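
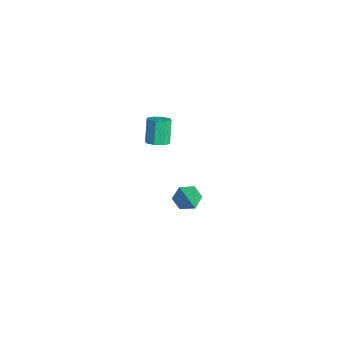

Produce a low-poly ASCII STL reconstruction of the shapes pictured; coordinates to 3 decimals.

solid 
facet normal 0.443 -0.232 -0.866
outer loop
vertex -2.137 -3.061 -1.14
vertex -2.567 -2.722 -1.451
vertex -2.004 -2.601 -1.195
endloop
endfacet
facet normal 0.853 -0.188 0.487
outer loop
vertex -2.137 -3.061 -1.14
vertex -2.004 -2.601 -1.195
vertex -2.762 -2.738 0.081
endloop
endfacet
facet normal 0.853 -0.187 0.487
outer loop
vertex -2.762 -2.738 0.081
vertex -2.004 -2.601 -1.195
vertex -2.63 -2.277 0.027
endloop
endfacet
facet normal -0.443 0.228 0.867
outer loop
vertex -2.762 -2.738 0.081
vertex -2.63 -2.277 0.027
vertex -3.193 -2.398 -0.229
endloop
endfacet
facet normal 0.443 -0.228 -0.867
outer loop
vertex -2.004 -2.601 -1.195
vertex -2.567 -2.722 -1.451
vertex -2.202 -2.211 -1.399
endloop
endfacet
facet normal 0.797 0.543 0.264
outer loop
vertex -2.004 -2.601 -1.195
vertex -2.202 -2.211 -1.399
vertex -2.63 -2.277 0.027
endloop
endfacet
facet normal 0.797 0.542 0.264
outer loop
vertex -2.63 -2.277 0.027
vertex -2.202 -2.211 -1.399
vertex -2.827 -1.888 -0.177
endloop
endfacet
facet normal -0.443 0.230 0.866
outer loop
vertex -2.63 -2.277 0.027
vertex -2.827 -1.888 -0.177
vertex -3.193 -2.398 -0.229
endloop
endfacet
facet normal 0.443 -0.228 -0.867
outer loop
vertex -2.202 -2.211 -1.399
vertex -2.567 -2.722 -1.451
vertex -2.613 -2.12 -1.633
endloop
endfacet
facet normal 0.275 0.955 -0.112
outer loop
vertex -2.202 -2.211 -1.399
vertex -2.613 -2.12 -1.633
vertex -2.827 -1.888 -0.177
endloop
endfacet
facet normal 0.275 0.955 -0.112
outer loop
vertex -2.827 -1.888 -0.177
vertex -2.613 -2.12 -1.633
vertex -3.239 -1.797 -0.412
endloop
endfacet
facet normal -0.443 0.230 0.866
outer loop
vertex -2.827 -1.888 -0.177
vertex -3.239 -1.797 -0.412
vertex -3.193 -2.398 -0.229
endloop
endfacet
facet normal 0.443 -0.228 -0.867
outer loop
vertex -2.613 -2.12 -1.633
vertex -2.567 -2.722 -1.451
vertex -2.998 -2.382 -1.761
endloop
endfacet
facet normal -0.409 0.808 -0.424
outer loop
vertex -2.613 -2.12 -1.633
vertex -2.998 -2.382 -1.761
vertex -3.239 -1.797 -0.412
endloop
endfacet
facet normal -0.410 0.808 -0.424
outer loop
vertex -3.239 -1.797 -0.412
vertex -2.998 -2.382 -1.761
vertex -3.623 -2.059 -0.54
endloop
endfacet
facet normal -0.445 0.229 0.866
outer loop
vertex -3.239 -1.797 -0.412
vertex -3.623 -2.059 -0.54
vertex -3.193 -2.398 -0.229
endloop
endfacet
facet normal 0.443 -0.228 -0.867
outer loop
vertex -2.998 -2.382 -1.761
vertex -2.567 -2.722 -1.451
vertex -3.13 -2.843 -1.707
endloop
endfacet
facet normal -0.853 0.187 -0.486
outer loop
vertex -2.998 -2.382 -1.761
vertex -3.13 -2.843 -1.707
vertex -3.623 -2.059 -0.54
endloop
endfacet
facet normal -0.853 0.188 -0.487
outer loop
vertex -3.623 -2.059 -0.54
vertex -3.13 -2.843 -1.707
vertex -3.756 -2.519 -0.485
endloop
endfacet
facet normal -0.443 0.232 0.866
outer loop
vertex -3.623 -2.059 -0.54
vertex -3.756 -2.519 -0.485
vertex -3.193 -2.398 -0.229
endloop
endfacet
facet normal 0.443 -0.230 -0.866
outer loop
vertex -3.13 -2.843 -1.707
vertex -2.567 -2.722 -1.451
vertex -2.933 -3.232 -1.503
endloop
endfacet
facet normal -0.797 -0.543 -0.265
outer loop
vertex -3.13 -2.843 -1.707
vertex -2.933 -3.232 -1.503
vertex -3.756 -2.519 -0.485
endloop
endfacet
facet normal -0.797 -0.543 -0.264
outer loop
vertex -3.756 -2.519 -0.485
vertex -2.933 -3.232 -1.503
vertex -3.558 -2.909 -0.281
endloop
endfacet
facet normal -0.443 0.228 0.867
outer loop
vertex -3.756 -2.519 -0.485
vertex -3.558 -2.909 -0.281
vertex -3.193 -2.398 -0.229
endloop
endfacet
facet normal 0.443 -0.230 -0.866
outer loop
vertex -2.933 -3.232 -1.503
vertex -2.567 -2.722 -1.451
vertex -2.521 -3.323 -1.268
endloop
endfacet
facet normal -0.275 -0.955 0.112
outer loop
vertex -2.933 -3.232 -1.503
vertex -2.521 -3.323 -1.268
vertex -3.558 -2.909 -0.281
endloop
endfacet
facet normal -0.275 -0.955 0.112
outer loop
vertex -3.558 -2.909 -0.281
vertex -2.521 -3.323 -1.268
vertex -3.147 -3.0 -0.047
endloop
endfacet
facet normal -0.443 0.228 0.867
outer loop
vertex -3.558 -2.909 -0.281
vertex -3.147 -3.0 -0.047
vertex -3.193 -2.398 -0.229
endloop
endfacet
facet normal 0.445 -0.229 -0.866
outer loop
vertex -2.521 -3.323 -1.268
vertex -2.567 -2.722 -1.451
vertex -2.137 -3.061 -1.14
endloop
endfacet
facet normal 0.410 -0.808 0.424
outer loop
vertex -2.521 -3.323 -1.268
vertex -2.137 -3.061 -1.14
vertex -3.147 -3.0 -0.047
endloop
endfacet
facet normal 0.409 -0.808 0.423
outer loop
vertex -3.147 -3.0 -0.047
vertex -2.137 -3.061 -1.14
vertex -2.762 -2.738 0.081
endloop
endfacet
facet normal -0.443 0.228 0.867
outer loop
vertex -3.147 -3.0 -0.047
vertex -2.762 -2.738 0.081
vertex -3.193 -2.398 -0.229
endloop
endfacet
facet normal -0.878 0.138 -0.458
outer loop
vertex 2.881 -2.897 -1.607
vertex 2.539 -3.156 -1.029
vertex 2.677 -2.451 -1.081
endloop
endfacet
facet normal 0.632 0.694 -0.343
outer loop
vertex 2.881 -2.897 -1.607
vertex 2.677 -2.451 -1.081
vertex 4.261 -3.424 -0.131
endloop
endfacet
facet normal -0.878 0.138 -0.459
outer loop
vertex 2.677 -2.451 -1.081
vertex 2.539 -3.156 -1.029
vertex 2.334 -2.709 -0.503
endloop
endfacet
facet normal 0.214 0.838 0.501
outer loop
vertex 2.677 -2.451 -1.081
vertex 2.334 -2.709 -0.503
vertex 4.261 -3.424 -0.131
endloop
endfacet
facet normal -0.878 0.136 -0.458
outer loop
vertex 2.334 -2.709 -0.503
vertex 2.539 -3.156 -1.029
vertex 2.197 -3.414 -0.45
endloop
endfacet
facet normal -0.151 0.103 0.983
outer loop
vertex 2.334 -2.709 -0.503
vertex 2.197 -3.414 -0.45
vertex 4.261 -3.424 -0.131
endloop
endfacet
facet normal -0.878 0.137 -0.458
outer loop
vertex 2.197 -3.414 -0.45
vertex 2.539 -3.156 -1.029
vertex 2.402 -3.86 -0.977
endloop
endfacet
facet normal -0.100 -0.778 0.620
outer loop
vertex 2.197 -3.414 -0.45
vertex 2.402 -3.86 -0.977
vertex 4.261 -3.424 -0.131
endloop
endfacet
facet normal -0.878 0.137 -0.458
outer loop
vertex 2.402 -3.86 -0.977
vertex 2.539 -3.156 -1.029
vertex 2.744 -3.602 -1.555
endloop
endfacet
facet normal 0.318 -0.922 -0.223
outer loop
vertex 2.402 -3.86 -0.977
vertex 2.744 -3.602 -1.555
vertex 4.261 -3.424 -0.131
endloop
endfacet
facet normal -0.878 0.137 -0.458
outer loop
vertex 2.744 -3.602 -1.555
vertex 2.539 -3.156 -1.029
vertex 2.881 -2.897 -1.607
endloop
endfacet
facet normal 0.684 -0.185 -0.706
outer loop
vertex 2.744 -3.602 -1.555
vertex 2.881 -2.897 -1.607
vertex 4.261 -3.424 -0.131
endloop
endfacet

endsolid


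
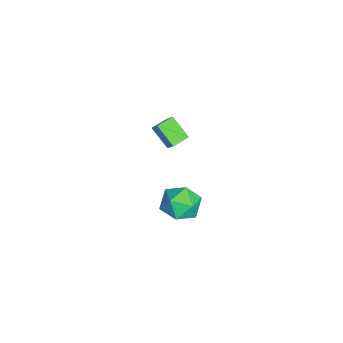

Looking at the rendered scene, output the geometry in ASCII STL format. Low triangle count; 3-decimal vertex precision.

solid 
facet normal -0.587 -0.549 0.595
outer loop
vertex -2.938 0.13 2.51
vertex -3.494 0.987 2.752
vertex -3.973 -0.174 1.209
endloop
endfacet
facet normal 0.530 -0.816 -0.231
outer loop
vertex -3.046 0.693 0.268
vertex -2.938 0.13 2.51
vertex -3.973 -0.174 1.209
endloop
endfacet
facet normal -0.587 -0.549 0.595
outer loop
vertex -3.973 -0.174 1.209
vertex -3.494 0.987 2.752
vertex -4.529 0.683 1.451
endloop
endfacet
facet normal -0.613 -0.180 -0.770
outer loop
vertex -4.529 0.683 1.451
vertex -3.046 0.693 0.268
vertex -3.973 -0.174 1.209
endloop
endfacet
facet normal 0.613 0.180 0.770
outer loop
vertex -2.938 0.13 2.51
vertex -2.567 1.854 1.811
vertex -3.494 0.987 2.752
endloop
endfacet
facet normal 0.530 -0.816 -0.231
outer loop
vertex -2.011 0.997 1.569
vertex -2.938 0.13 2.51
vertex -3.046 0.693 0.268
endloop
endfacet
facet normal 0.613 0.180 0.770
outer loop
vertex -2.011 0.997 1.569
vertex -2.567 1.854 1.811
vertex -2.938 0.13 2.51
endloop
endfacet
facet normal -0.530 0.816 0.231
outer loop
vertex -3.494 0.987 2.752
vertex -2.567 1.854 1.811
vertex -4.529 0.683 1.451
endloop
endfacet
facet normal -0.613 -0.180 -0.770
outer loop
vertex -3.602 1.55 0.51
vertex -3.046 0.693 0.268
vertex -4.529 0.683 1.451
endloop
endfacet
facet normal -0.530 0.816 0.231
outer loop
vertex -4.529 0.683 1.451
vertex -2.567 1.854 1.811
vertex -3.602 1.55 0.51
endloop
endfacet
facet normal 0.587 0.549 -0.595
outer loop
vertex -3.602 1.55 0.51
vertex -2.011 0.997 1.569
vertex -3.046 0.693 0.268
endloop
endfacet
facet normal 0.587 0.549 -0.595
outer loop
vertex -2.567 1.854 1.811
vertex -2.011 0.997 1.569
vertex -3.602 1.55 0.51
endloop
endfacet
facet normal -0.623 0.595 0.507
outer loop
vertex 2.255 1.528 2.476
vertex 3.056 1.584 3.394
vertex 3.104 2.403 2.492
endloop
endfacet
facet normal -0.702 0.685 -0.196
outer loop
vertex 2.255 1.528 2.476
vertex 3.104 2.403 2.492
vertex 2.838 1.831 1.449
endloop
endfacet
facet normal -0.875 0.053 -0.481
outer loop
vertex 2.255 1.528 2.476
vertex 2.838 1.831 1.449
vertex 2.626 0.658 1.706
endloop
endfacet
facet normal -0.903 -0.427 0.047
outer loop
vertex 2.255 1.528 2.476
vertex 2.626 0.658 1.706
vertex 2.761 0.505 2.908
endloop
endfacet
facet normal -0.748 -0.092 0.658
outer loop
vertex 2.255 1.528 2.476
vertex 2.761 0.505 2.908
vertex 3.056 1.584 3.394
endloop
endfacet
facet normal -0.072 0.882 -0.465
outer loop
vertex 2.838 1.831 1.449
vertex 3.104 2.403 2.492
vertex 3.999 2.075 1.732
endloop
endfacet
facet normal 0.056 0.738 0.673
outer loop
vertex 3.104 2.403 2.492
vertex 3.056 1.584 3.394
vertex 4.134 1.922 2.934
endloop
endfacet
facet normal -0.145 -0.373 0.916
outer loop
vertex 3.056 1.584 3.394
vertex 2.761 0.505 2.908
vertex 3.922 0.749 3.191
endloop
endfacet
facet normal -0.397 -0.915 -0.072
outer loop
vertex 2.761 0.505 2.908
vertex 2.626 0.658 1.706
vertex 3.656 0.177 2.148
endloop
endfacet
facet normal -0.351 -0.139 -0.926
outer loop
vertex 2.626 0.658 1.706
vertex 2.838 1.831 1.449
vertex 3.704 0.996 1.246
endloop
endfacet
facet normal 0.903 0.427 -0.047
outer loop
vertex 4.505 1.052 2.164
vertex 3.999 2.075 1.732
vertex 4.134 1.922 2.934
endloop
endfacet
facet normal 0.875 -0.053 0.481
outer loop
vertex 4.505 1.052 2.164
vertex 4.134 1.922 2.934
vertex 3.922 0.749 3.191
endloop
endfacet
facet normal 0.702 -0.685 0.196
outer loop
vertex 4.505 1.052 2.164
vertex 3.922 0.749 3.191
vertex 3.656 0.177 2.148
endloop
endfacet
facet normal 0.623 -0.595 -0.507
outer loop
vertex 4.505 1.052 2.164
vertex 3.656 0.177 2.148
vertex 3.704 0.996 1.246
endloop
endfacet
facet normal 0.748 0.092 -0.658
outer loop
vertex 4.505 1.052 2.164
vertex 3.704 0.996 1.246
vertex 3.999 2.075 1.732
endloop
endfacet
facet normal 0.397 0.915 0.072
outer loop
vertex 4.134 1.922 2.934
vertex 3.999 2.075 1.732
vertex 3.104 2.403 2.492
endloop
endfacet
facet normal 0.351 0.139 0.926
outer loop
vertex 3.922 0.749 3.191
vertex 4.134 1.922 2.934
vertex 3.056 1.584 3.394
endloop
endfacet
facet normal 0.072 -0.882 0.465
outer loop
vertex 3.656 0.177 2.148
vertex 3.922 0.749 3.191
vertex 2.761 0.505 2.908
endloop
endfacet
facet normal -0.056 -0.738 -0.673
outer loop
vertex 3.704 0.996 1.246
vertex 3.656 0.177 2.148
vertex 2.626 0.658 1.706
endloop
endfacet
facet normal 0.145 0.373 -0.916
outer loop
vertex 3.999 2.075 1.732
vertex 3.704 0.996 1.246
vertex 2.838 1.831 1.449
endloop
endfacet

endsolid


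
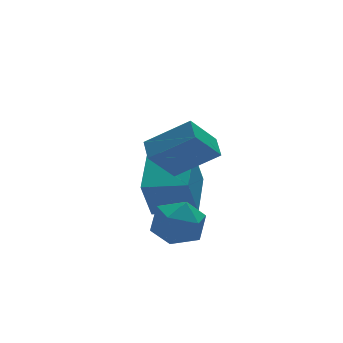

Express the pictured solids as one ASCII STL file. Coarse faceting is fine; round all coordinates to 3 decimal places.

solid 
facet normal -0.357 0.009 0.934
outer loop
vertex -4.456 1.315 0.296
vertex -4.555 0.12 0.27
vertex -3.54 0.63 0.653
endloop
endfacet
facet normal 0.091 0.554 0.828
outer loop
vertex -4.456 1.315 0.296
vertex -3.54 0.63 0.653
vertex -3.336 1.601 -0.019
endloop
endfacet
facet normal -0.161 0.945 0.286
outer loop
vertex -4.456 1.315 0.296
vertex -3.336 1.601 -0.019
vertex -4.225 1.692 -0.818
endloop
endfacet
facet normal -0.765 0.641 0.058
outer loop
vertex -4.456 1.315 0.296
vertex -4.225 1.692 -0.818
vertex -4.978 0.777 -0.64
endloop
endfacet
facet normal -0.887 0.063 0.458
outer loop
vertex -4.456 1.315 0.296
vertex -4.978 0.777 -0.64
vertex -4.555 0.12 0.27
endloop
endfacet
facet normal 0.722 0.285 0.630
outer loop
vertex -3.336 1.601 -0.019
vertex -3.54 0.63 0.653
vertex -2.742 0.583 -0.24
endloop
endfacet
facet normal -0.003 -0.597 0.803
outer loop
vertex -3.54 0.63 0.653
vertex -4.555 0.12 0.27
vertex -3.495 -0.332 -0.062
endloop
endfacet
facet normal -0.860 -0.509 0.032
outer loop
vertex -4.555 0.12 0.27
vertex -4.978 0.777 -0.64
vertex -4.384 -0.241 -0.861
endloop
endfacet
facet normal -0.663 0.426 -0.615
outer loop
vertex -4.978 0.777 -0.64
vertex -4.225 1.692 -0.818
vertex -4.18 0.73 -1.533
endloop
endfacet
facet normal 0.314 0.917 -0.245
outer loop
vertex -4.225 1.692 -0.818
vertex -3.336 1.601 -0.019
vertex -3.165 1.24 -1.15
endloop
endfacet
facet normal 0.765 -0.641 -0.058
outer loop
vertex -3.264 0.045 -1.176
vertex -2.742 0.583 -0.24
vertex -3.495 -0.332 -0.062
endloop
endfacet
facet normal 0.161 -0.945 -0.286
outer loop
vertex -3.264 0.045 -1.176
vertex -3.495 -0.332 -0.062
vertex -4.384 -0.241 -0.861
endloop
endfacet
facet normal -0.091 -0.554 -0.828
outer loop
vertex -3.264 0.045 -1.176
vertex -4.384 -0.241 -0.861
vertex -4.18 0.73 -1.533
endloop
endfacet
facet normal 0.357 -0.009 -0.934
outer loop
vertex -3.264 0.045 -1.176
vertex -4.18 0.73 -1.533
vertex -3.165 1.24 -1.15
endloop
endfacet
facet normal 0.887 -0.063 -0.458
outer loop
vertex -3.264 0.045 -1.176
vertex -3.165 1.24 -1.15
vertex -2.742 0.583 -0.24
endloop
endfacet
facet normal 0.663 -0.426 0.615
outer loop
vertex -3.495 -0.332 -0.062
vertex -2.742 0.583 -0.24
vertex -3.54 0.63 0.653
endloop
endfacet
facet normal -0.314 -0.917 0.245
outer loop
vertex -4.384 -0.241 -0.861
vertex -3.495 -0.332 -0.062
vertex -4.555 0.12 0.27
endloop
endfacet
facet normal -0.722 -0.285 -0.630
outer loop
vertex -4.18 0.73 -1.533
vertex -4.384 -0.241 -0.861
vertex -4.978 0.777 -0.64
endloop
endfacet
facet normal 0.003 0.597 -0.803
outer loop
vertex -3.165 1.24 -1.15
vertex -4.18 0.73 -1.533
vertex -4.225 1.692 -0.818
endloop
endfacet
facet normal 0.860 0.509 -0.032
outer loop
vertex -2.742 0.583 -0.24
vertex -3.165 1.24 -1.15
vertex -3.336 1.601 -0.019
endloop
endfacet
facet normal -0.670 -0.136 0.730
outer loop
vertex -3.38 0.63 4.91
vertex -4.877 1.548 3.705
vertex -3.629 -0.307 4.507
endloop
endfacet
facet normal 0.703 -0.430 0.566
outer loop
vertex -2.443 -0.068 3.215
vertex -3.38 0.63 4.91
vertex -3.629 -0.307 4.507
endloop
endfacet
facet normal -0.670 -0.135 0.730
outer loop
vertex -3.629 -0.307 4.507
vertex -4.877 1.548 3.705
vertex -5.127 0.611 3.302
endloop
endfacet
facet normal -0.238 -0.892 -0.384
outer loop
vertex -5.127 0.611 3.302
vertex -2.443 -0.068 3.215
vertex -3.629 -0.307 4.507
endloop
endfacet
facet normal 0.238 0.892 0.384
outer loop
vertex -3.38 0.63 4.91
vertex -3.691 1.787 2.413
vertex -4.877 1.548 3.705
endloop
endfacet
facet normal 0.703 -0.431 0.566
outer loop
vertex -2.193 0.869 3.618
vertex -3.38 0.63 4.91
vertex -2.443 -0.068 3.215
endloop
endfacet
facet normal 0.238 0.892 0.384
outer loop
vertex -2.193 0.869 3.618
vertex -3.691 1.787 2.413
vertex -3.38 0.63 4.91
endloop
endfacet
facet normal -0.703 0.431 -0.566
outer loop
vertex -4.877 1.548 3.705
vertex -3.691 1.787 2.413
vertex -5.127 0.611 3.302
endloop
endfacet
facet normal -0.238 -0.892 -0.384
outer loop
vertex -3.94 0.85 2.01
vertex -2.443 -0.068 3.215
vertex -5.127 0.611 3.302
endloop
endfacet
facet normal -0.703 0.430 -0.566
outer loop
vertex -5.127 0.611 3.302
vertex -3.691 1.787 2.413
vertex -3.94 0.85 2.01
endloop
endfacet
facet normal 0.670 0.135 -0.730
outer loop
vertex -3.94 0.85 2.01
vertex -2.193 0.869 3.618
vertex -2.443 -0.068 3.215
endloop
endfacet
facet normal 0.670 0.136 -0.730
outer loop
vertex -3.691 1.787 2.413
vertex -2.193 0.869 3.618
vertex -3.94 0.85 2.01
endloop
endfacet
facet normal -0.479 -0.789 -0.384
outer loop
vertex -2.945 1.737 0.904
vertex -4.465 2.792 0.632
vertex -2.269 2.231 -0.957
endloop
endfacet
facet normal 0.813 -0.564 0.146
outer loop
vertex -1.215 3.968 -0.112
vertex -2.945 1.737 0.904
vertex -2.269 2.231 -0.957
endloop
endfacet
facet normal -0.480 -0.789 -0.384
outer loop
vertex -2.269 2.231 -0.957
vertex -4.465 2.792 0.632
vertex -3.789 3.287 -1.228
endloop
endfacet
facet normal 0.331 0.243 -0.912
outer loop
vertex -3.789 3.287 -1.228
vertex -1.215 3.968 -0.112
vertex -2.269 2.231 -0.957
endloop
endfacet
facet normal -0.331 -0.242 0.912
outer loop
vertex -2.945 1.737 0.904
vertex -3.411 4.529 1.477
vertex -4.465 2.792 0.632
endloop
endfacet
facet normal 0.813 -0.564 0.145
outer loop
vertex -1.891 3.473 1.748
vertex -2.945 1.737 0.904
vertex -1.215 3.968 -0.112
endloop
endfacet
facet normal -0.331 -0.242 0.912
outer loop
vertex -1.891 3.473 1.748
vertex -3.411 4.529 1.477
vertex -2.945 1.737 0.904
endloop
endfacet
facet normal -0.813 0.564 -0.145
outer loop
vertex -4.465 2.792 0.632
vertex -3.411 4.529 1.477
vertex -3.789 3.287 -1.228
endloop
endfacet
facet normal 0.331 0.242 -0.912
outer loop
vertex -2.735 5.023 -0.384
vertex -1.215 3.968 -0.112
vertex -3.789 3.287 -1.228
endloop
endfacet
facet normal -0.813 0.564 -0.145
outer loop
vertex -3.789 3.287 -1.228
vertex -3.411 4.529 1.477
vertex -2.735 5.023 -0.384
endloop
endfacet
facet normal 0.479 0.789 0.384
outer loop
vertex -2.735 5.023 -0.384
vertex -1.891 3.473 1.748
vertex -1.215 3.968 -0.112
endloop
endfacet
facet normal 0.480 0.789 0.384
outer loop
vertex -3.411 4.529 1.477
vertex -1.891 3.473 1.748
vertex -2.735 5.023 -0.384
endloop
endfacet

endsolid


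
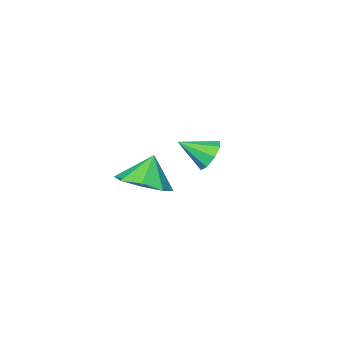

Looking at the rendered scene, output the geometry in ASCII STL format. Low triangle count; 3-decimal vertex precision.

solid 
facet normal -0.655 0.563 -0.504
outer loop
vertex -2.481 1.176 -4.235
vertex -2.996 0.736 -4.057
vertex -2.718 1.313 -3.774
endloop
endfacet
facet normal 0.840 0.453 0.298
outer loop
vertex -2.481 1.176 -4.235
vertex -2.718 1.313 -3.774
vertex -2.144 0.004 -3.403
endloop
endfacet
facet normal -0.656 0.563 -0.503
outer loop
vertex -2.718 1.313 -3.774
vertex -2.996 0.736 -4.057
vertex -3.117 1.112 -3.479
endloop
endfacet
facet normal 0.401 0.408 0.820
outer loop
vertex -2.718 1.313 -3.774
vertex -3.117 1.112 -3.479
vertex -2.144 0.004 -3.403
endloop
endfacet
facet normal -0.654 0.564 -0.504
outer loop
vertex -3.117 1.112 -3.479
vertex -2.996 0.736 -4.057
vertex -3.446 0.691 -3.523
endloop
endfacet
facet normal -0.104 -0.023 0.994
outer loop
vertex -3.117 1.112 -3.479
vertex -3.446 0.691 -3.523
vertex -2.144 0.004 -3.403
endloop
endfacet
facet normal -0.655 0.562 -0.505
outer loop
vertex -3.446 0.691 -3.523
vertex -2.996 0.736 -4.057
vertex -3.51 0.296 -3.88
endloop
endfacet
facet normal -0.376 -0.587 0.717
outer loop
vertex -3.446 0.691 -3.523
vertex -3.51 0.296 -3.88
vertex -2.144 0.004 -3.403
endloop
endfacet
facet normal -0.656 0.564 -0.502
outer loop
vertex -3.51 0.296 -3.88
vertex -2.996 0.736 -4.057
vertex -3.274 0.16 -4.341
endloop
endfacet
facet normal -0.257 -0.955 0.150
outer loop
vertex -3.51 0.296 -3.88
vertex -3.274 0.16 -4.341
vertex -2.144 0.004 -3.403
endloop
endfacet
facet normal -0.655 0.564 -0.503
outer loop
vertex -3.274 0.16 -4.341
vertex -2.996 0.736 -4.057
vertex -2.874 0.361 -4.636
endloop
endfacet
facet normal 0.183 -0.910 -0.372
outer loop
vertex -3.274 0.16 -4.341
vertex -2.874 0.361 -4.636
vertex -2.144 0.004 -3.403
endloop
endfacet
facet normal -0.655 0.564 -0.503
outer loop
vertex -2.874 0.361 -4.636
vertex -2.996 0.736 -4.057
vertex -2.545 0.782 -4.592
endloop
endfacet
facet normal 0.687 -0.480 -0.546
outer loop
vertex -2.874 0.361 -4.636
vertex -2.545 0.782 -4.592
vertex -2.144 0.004 -3.403
endloop
endfacet
facet normal -0.655 0.563 -0.504
outer loop
vertex -2.545 0.782 -4.592
vertex -2.996 0.736 -4.057
vertex -2.481 1.176 -4.235
endloop
endfacet
facet normal 0.960 0.086 -0.267
outer loop
vertex -2.545 0.782 -4.592
vertex -2.481 1.176 -4.235
vertex -2.144 0.004 -3.403
endloop
endfacet
facet normal 0.463 0.137 -0.876
outer loop
vertex 1.807 1.715 -2.872
vertex 1.16 2.443 -3.1
vertex 2.046 2.404 -2.638
endloop
endfacet
facet normal 0.379 -0.413 0.828
outer loop
vertex 1.807 1.715 -2.872
vertex 2.046 2.404 -2.638
vertex 0.6 2.277 -2.04
endloop
endfacet
facet normal 0.463 0.137 -0.876
outer loop
vertex 2.046 2.404 -2.638
vertex 1.16 2.443 -3.1
vertex 1.766 3.115 -2.675
endloop
endfacet
facet normal 0.361 0.190 0.913
outer loop
vertex 2.046 2.404 -2.638
vertex 1.766 3.115 -2.675
vertex 0.6 2.277 -2.04
endloop
endfacet
facet normal 0.462 0.137 -0.876
outer loop
vertex 1.766 3.115 -2.675
vertex 1.16 2.443 -3.1
vertex 1.131 3.433 -2.96
endloop
endfacet
facet normal -0.032 0.631 0.775
outer loop
vertex 1.766 3.115 -2.675
vertex 1.131 3.433 -2.96
vertex 0.6 2.277 -2.04
endloop
endfacet
facet normal 0.463 0.137 -0.876
outer loop
vertex 1.131 3.433 -2.96
vertex 1.16 2.443 -3.1
vertex 0.513 3.17 -3.328
endloop
endfacet
facet normal -0.572 0.655 0.493
outer loop
vertex 1.131 3.433 -2.96
vertex 0.513 3.17 -3.328
vertex 0.6 2.277 -2.04
endloop
endfacet
facet normal 0.463 0.137 -0.876
outer loop
vertex 0.513 3.17 -3.328
vertex 1.16 2.443 -3.1
vertex 0.274 2.482 -3.562
endloop
endfacet
facet normal -0.940 0.247 0.235
outer loop
vertex 0.513 3.17 -3.328
vertex 0.274 2.482 -3.562
vertex 0.6 2.277 -2.04
endloop
endfacet
facet normal 0.463 0.137 -0.876
outer loop
vertex 0.274 2.482 -3.562
vertex 1.16 2.443 -3.1
vertex 0.554 1.771 -3.525
endloop
endfacet
facet normal -0.923 -0.356 0.150
outer loop
vertex 0.274 2.482 -3.562
vertex 0.554 1.771 -3.525
vertex 0.6 2.277 -2.04
endloop
endfacet
facet normal 0.463 0.137 -0.876
outer loop
vertex 0.554 1.771 -3.525
vertex 1.16 2.443 -3.1
vertex 1.189 1.453 -3.239
endloop
endfacet
facet normal -0.529 -0.798 0.288
outer loop
vertex 0.554 1.771 -3.525
vertex 1.189 1.453 -3.239
vertex 0.6 2.277 -2.04
endloop
endfacet
facet normal 0.462 0.137 -0.876
outer loop
vertex 1.189 1.453 -3.239
vertex 1.16 2.443 -3.1
vertex 1.807 1.715 -2.872
endloop
endfacet
facet normal 0.010 -0.822 0.570
outer loop
vertex 1.189 1.453 -3.239
vertex 1.807 1.715 -2.872
vertex 0.6 2.277 -2.04
endloop
endfacet

endsolid


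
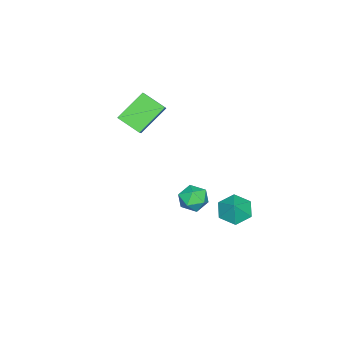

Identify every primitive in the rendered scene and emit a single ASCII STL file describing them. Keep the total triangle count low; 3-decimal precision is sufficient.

solid 
facet normal -0.263 0.107 0.959
outer loop
vertex -0.901 1.062 0.133
vertex -0.861 0.165 0.244
vertex -0.126 0.672 0.389
endloop
endfacet
facet normal 0.100 0.677 0.729
outer loop
vertex -0.901 1.062 0.133
vertex -0.126 0.672 0.389
vertex -0.118 1.334 -0.227
endloop
endfacet
facet normal -0.252 0.952 0.172
outer loop
vertex -0.901 1.062 0.133
vertex -0.118 1.334 -0.227
vertex -0.848 1.236 -0.752
endloop
endfacet
facet normal -0.832 0.552 0.059
outer loop
vertex -0.901 1.062 0.133
vertex -0.848 1.236 -0.752
vertex -1.307 0.514 -0.461
endloop
endfacet
facet normal -0.838 0.030 0.545
outer loop
vertex -0.901 1.062 0.133
vertex -1.307 0.514 -0.461
vertex -0.861 0.165 0.244
endloop
endfacet
facet normal 0.738 0.455 0.499
outer loop
vertex -0.118 1.334 -0.227
vertex -0.126 0.672 0.389
vertex 0.407 0.606 -0.339
endloop
endfacet
facet normal 0.151 -0.468 0.870
outer loop
vertex -0.126 0.672 0.389
vertex -0.861 0.165 0.244
vertex -0.052 -0.116 -0.048
endloop
endfacet
facet normal -0.780 -0.593 0.200
outer loop
vertex -0.861 0.165 0.244
vertex -1.307 0.514 -0.461
vertex -0.782 -0.214 -0.573
endloop
endfacet
facet normal -0.770 0.253 -0.586
outer loop
vertex -1.307 0.514 -0.461
vertex -0.848 1.236 -0.752
vertex -0.774 0.448 -1.189
endloop
endfacet
facet normal 0.168 0.900 -0.401
outer loop
vertex -0.848 1.236 -0.752
vertex -0.118 1.334 -0.227
vertex -0.039 0.955 -1.044
endloop
endfacet
facet normal 0.832 -0.552 -0.059
outer loop
vertex 0.001 0.058 -0.933
vertex 0.407 0.606 -0.339
vertex -0.052 -0.116 -0.048
endloop
endfacet
facet normal 0.252 -0.952 -0.172
outer loop
vertex 0.001 0.058 -0.933
vertex -0.052 -0.116 -0.048
vertex -0.782 -0.214 -0.573
endloop
endfacet
facet normal -0.100 -0.677 -0.729
outer loop
vertex 0.001 0.058 -0.933
vertex -0.782 -0.214 -0.573
vertex -0.774 0.448 -1.189
endloop
endfacet
facet normal 0.263 -0.107 -0.959
outer loop
vertex 0.001 0.058 -0.933
vertex -0.774 0.448 -1.189
vertex -0.039 0.955 -1.044
endloop
endfacet
facet normal 0.838 -0.030 -0.545
outer loop
vertex 0.001 0.058 -0.933
vertex -0.039 0.955 -1.044
vertex 0.407 0.606 -0.339
endloop
endfacet
facet normal 0.770 -0.253 0.586
outer loop
vertex -0.052 -0.116 -0.048
vertex 0.407 0.606 -0.339
vertex -0.126 0.672 0.389
endloop
endfacet
facet normal -0.168 -0.900 0.401
outer loop
vertex -0.782 -0.214 -0.573
vertex -0.052 -0.116 -0.048
vertex -0.861 0.165 0.244
endloop
endfacet
facet normal -0.738 -0.455 -0.499
outer loop
vertex -0.774 0.448 -1.189
vertex -0.782 -0.214 -0.573
vertex -1.307 0.514 -0.461
endloop
endfacet
facet normal -0.151 0.468 -0.870
outer loop
vertex -0.039 0.955 -1.044
vertex -0.774 0.448 -1.189
vertex -0.848 1.236 -0.752
endloop
endfacet
facet normal 0.780 0.593 -0.200
outer loop
vertex 0.407 0.606 -0.339
vertex -0.039 0.955 -1.044
vertex -0.118 1.334 -0.227
endloop
endfacet
facet normal -0.588 -0.221 -0.778
outer loop
vertex -2.995 1.857 -3.978
vertex -3.692 1.488 -3.347
vertex -3.713 2.463 -3.608
endloop
endfacet
facet normal 0.658 0.751 0.047
outer loop
vertex -2.995 1.857 -3.978
vertex -3.713 2.463 -3.608
vertex -2.988 1.752 -2.413
endloop
endfacet
facet normal -0.587 -0.221 -0.779
outer loop
vertex -3.713 2.463 -3.608
vertex -3.692 1.488 -3.347
vertex -4.41 2.094 -2.978
endloop
endfacet
facet normal 0.005 0.861 0.509
outer loop
vertex -3.713 2.463 -3.608
vertex -4.41 2.094 -2.978
vertex -2.988 1.752 -2.413
endloop
endfacet
facet normal -0.587 -0.220 -0.779
outer loop
vertex -4.41 2.094 -2.978
vertex -3.692 1.488 -3.347
vertex -4.39 1.118 -2.717
endloop
endfacet
facet normal -0.308 0.240 0.921
outer loop
vertex -4.41 2.094 -2.978
vertex -4.39 1.118 -2.717
vertex -2.988 1.752 -2.413
endloop
endfacet
facet normal -0.587 -0.220 -0.779
outer loop
vertex -4.39 1.118 -2.717
vertex -3.692 1.488 -3.347
vertex -3.672 0.512 -3.087
endloop
endfacet
facet normal 0.034 -0.492 0.870
outer loop
vertex -4.39 1.118 -2.717
vertex -3.672 0.512 -3.087
vertex -2.988 1.752 -2.413
endloop
endfacet
facet normal -0.587 -0.220 -0.779
outer loop
vertex -3.672 0.512 -3.087
vertex -3.692 1.488 -3.347
vertex -2.974 0.881 -3.717
endloop
endfacet
facet normal 0.687 -0.601 0.409
outer loop
vertex -3.672 0.512 -3.087
vertex -2.974 0.881 -3.717
vertex -2.988 1.752 -2.413
endloop
endfacet
facet normal -0.588 -0.221 -0.778
outer loop
vertex -2.974 0.881 -3.717
vertex -3.692 1.488 -3.347
vertex -2.995 1.857 -3.978
endloop
endfacet
facet normal 1.000 0.021 -0.003
outer loop
vertex -2.974 0.881 -3.717
vertex -2.995 1.857 -3.978
vertex -2.988 1.752 -2.413
endloop
endfacet
facet normal -0.679 0.374 0.632
outer loop
vertex -4.035 -4.059 4.079
vertex -3.111 -3.682 4.848
vertex -3.975 -2.733 3.359
endloop
endfacet
facet normal -0.733 -0.299 -0.611
outer loop
vertex -2.549 -3.518 2.032
vertex -4.035 -4.059 4.079
vertex -3.975 -2.733 3.359
endloop
endfacet
facet normal -0.679 0.373 0.632
outer loop
vertex -3.975 -2.733 3.359
vertex -3.111 -3.682 4.848
vertex -3.052 -2.356 4.128
endloop
endfacet
facet normal 0.039 0.878 -0.477
outer loop
vertex -3.052 -2.356 4.128
vertex -2.549 -3.518 2.032
vertex -3.975 -2.733 3.359
endloop
endfacet
facet normal -0.039 -0.878 0.477
outer loop
vertex -4.035 -4.059 4.079
vertex -1.685 -4.467 3.521
vertex -3.111 -3.682 4.848
endloop
endfacet
facet normal -0.733 -0.299 -0.611
outer loop
vertex -2.608 -4.844 2.752
vertex -4.035 -4.059 4.079
vertex -2.549 -3.518 2.032
endloop
endfacet
facet normal -0.039 -0.878 0.477
outer loop
vertex -2.608 -4.844 2.752
vertex -1.685 -4.467 3.521
vertex -4.035 -4.059 4.079
endloop
endfacet
facet normal 0.733 0.299 0.611
outer loop
vertex -3.111 -3.682 4.848
vertex -1.685 -4.467 3.521
vertex -3.052 -2.356 4.128
endloop
endfacet
facet normal 0.039 0.878 -0.477
outer loop
vertex -1.625 -3.141 2.801
vertex -2.549 -3.518 2.032
vertex -3.052 -2.356 4.128
endloop
endfacet
facet normal 0.733 0.299 0.611
outer loop
vertex -3.052 -2.356 4.128
vertex -1.685 -4.467 3.521
vertex -1.625 -3.141 2.801
endloop
endfacet
facet normal 0.679 -0.374 -0.632
outer loop
vertex -1.625 -3.141 2.801
vertex -2.608 -4.844 2.752
vertex -2.549 -3.518 2.032
endloop
endfacet
facet normal 0.679 -0.374 -0.632
outer loop
vertex -1.685 -4.467 3.521
vertex -2.608 -4.844 2.752
vertex -1.625 -3.141 2.801
endloop
endfacet

endsolid


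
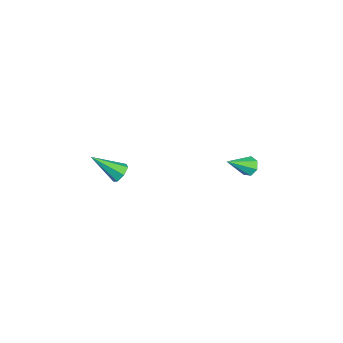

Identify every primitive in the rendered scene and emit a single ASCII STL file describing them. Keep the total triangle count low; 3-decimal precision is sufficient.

solid 
facet normal 0.341 0.734 -0.588
outer loop
vertex 2.515 -2.977 1.073
vertex 1.994 -2.703 1.113
vertex 2.468 -2.645 1.46
endloop
endfacet
facet normal 0.801 -0.403 0.443
outer loop
vertex 2.515 -2.977 1.073
vertex 2.468 -2.645 1.46
vertex 1.386 -4.017 2.167
endloop
endfacet
facet normal 0.340 0.734 -0.587
outer loop
vertex 2.468 -2.645 1.46
vertex 1.994 -2.703 1.113
vertex 2.064 -2.357 1.586
endloop
endfacet
facet normal 0.394 0.156 0.906
outer loop
vertex 2.468 -2.645 1.46
vertex 2.064 -2.357 1.586
vertex 1.386 -4.017 2.167
endloop
endfacet
facet normal 0.340 0.734 -0.588
outer loop
vertex 2.064 -2.357 1.586
vertex 1.994 -2.703 1.113
vertex 1.608 -2.33 1.356
endloop
endfacet
facet normal -0.383 0.441 0.812
outer loop
vertex 2.064 -2.357 1.586
vertex 1.608 -2.33 1.356
vertex 1.386 -4.017 2.167
endloop
endfacet
facet normal 0.339 0.734 -0.589
outer loop
vertex 1.608 -2.33 1.356
vertex 1.994 -2.703 1.113
vertex 1.442 -2.584 0.944
endloop
endfacet
facet normal -0.943 0.237 0.234
outer loop
vertex 1.608 -2.33 1.356
vertex 1.442 -2.584 0.944
vertex 1.386 -4.017 2.167
endloop
endfacet
facet normal 0.339 0.734 -0.589
outer loop
vertex 1.442 -2.584 0.944
vertex 1.994 -2.703 1.113
vertex 1.692 -2.928 0.659
endloop
endfacet
facet normal -0.867 -0.303 -0.395
outer loop
vertex 1.442 -2.584 0.944
vertex 1.692 -2.928 0.659
vertex 1.386 -4.017 2.167
endloop
endfacet
facet normal 0.339 0.734 -0.589
outer loop
vertex 1.692 -2.928 0.659
vertex 1.994 -2.703 1.113
vertex 2.17 -3.103 0.716
endloop
endfacet
facet normal -0.211 -0.772 -0.600
outer loop
vertex 1.692 -2.928 0.659
vertex 2.17 -3.103 0.716
vertex 1.386 -4.017 2.167
endloop
endfacet
facet normal 0.341 0.734 -0.588
outer loop
vertex 2.17 -3.103 0.716
vertex 1.994 -2.703 1.113
vertex 2.515 -2.977 1.073
endloop
endfacet
facet normal 0.532 -0.816 -0.226
outer loop
vertex 2.17 -3.103 0.716
vertex 2.515 -2.977 1.073
vertex 1.386 -4.017 2.167
endloop
endfacet
facet normal -0.203 0.736 -0.646
outer loop
vertex 2.54 3.666 -0.23
vertex 2.017 3.715 -0.01
vertex 2.495 3.984 0.146
endloop
endfacet
facet normal 0.992 -0.008 0.126
outer loop
vertex 2.54 3.666 -0.23
vertex 2.495 3.984 0.146
vertex 2.363 2.465 1.09
endloop
endfacet
facet normal -0.203 0.736 -0.646
outer loop
vertex 2.495 3.984 0.146
vertex 2.017 3.715 -0.01
vertex 2.089 4.099 0.405
endloop
endfacet
facet normal 0.571 0.397 0.719
outer loop
vertex 2.495 3.984 0.146
vertex 2.089 4.099 0.405
vertex 2.363 2.465 1.09
endloop
endfacet
facet normal -0.204 0.736 -0.646
outer loop
vertex 2.089 4.099 0.405
vertex 2.017 3.715 -0.01
vertex 1.629 3.925 0.352
endloop
endfacet
facet normal -0.234 0.342 0.910
outer loop
vertex 2.089 4.099 0.405
vertex 1.629 3.925 0.352
vertex 2.363 2.465 1.09
endloop
endfacet
facet normal -0.203 0.736 -0.645
outer loop
vertex 1.629 3.925 0.352
vertex 2.017 3.715 -0.01
vertex 1.461 3.593 0.026
endloop
endfacet
facet normal -0.820 -0.131 0.556
outer loop
vertex 1.629 3.925 0.352
vertex 1.461 3.593 0.026
vertex 2.363 2.465 1.09
endloop
endfacet
facet normal -0.203 0.734 -0.648
outer loop
vertex 1.461 3.593 0.026
vertex 2.017 3.715 -0.01
vertex 1.712 3.352 -0.326
endloop
endfacet
facet normal -0.743 -0.665 -0.075
outer loop
vertex 1.461 3.593 0.026
vertex 1.712 3.352 -0.326
vertex 2.363 2.465 1.09
endloop
endfacet
facet normal -0.204 0.735 -0.647
outer loop
vertex 1.712 3.352 -0.326
vertex 2.017 3.715 -0.01
vertex 2.192 3.385 -0.44
endloop
endfacet
facet normal -0.062 -0.858 -0.509
outer loop
vertex 1.712 3.352 -0.326
vertex 2.192 3.385 -0.44
vertex 2.363 2.465 1.09
endloop
endfacet
facet normal -0.203 0.735 -0.647
outer loop
vertex 2.192 3.385 -0.44
vertex 2.017 3.715 -0.01
vertex 2.54 3.666 -0.23
endloop
endfacet
facet normal 0.710 -0.566 -0.420
outer loop
vertex 2.192 3.385 -0.44
vertex 2.54 3.666 -0.23
vertex 2.363 2.465 1.09
endloop
endfacet

endsolid


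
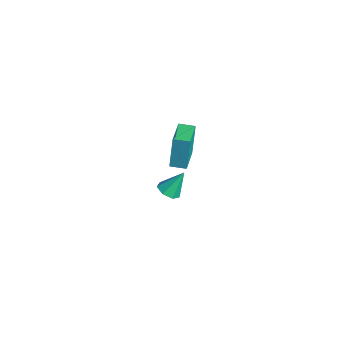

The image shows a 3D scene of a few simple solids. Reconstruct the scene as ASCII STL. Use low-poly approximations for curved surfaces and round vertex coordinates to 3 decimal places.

solid 
facet normal -0.538 -0.841 0.056
outer loop
vertex 3.857 0.244 4.438
vertex 2.328 1.202 4.132
vertex 4.096 -0.049 2.321
endloop
endfacet
facet normal 0.836 -0.523 0.167
outer loop
vertex 4.612 0.758 2.268
vertex 3.857 0.244 4.438
vertex 4.096 -0.049 2.321
endloop
endfacet
facet normal -0.538 -0.841 0.056
outer loop
vertex 4.096 -0.049 2.321
vertex 2.328 1.202 4.132
vertex 2.567 0.908 2.016
endloop
endfacet
facet normal 0.111 -0.136 -0.984
outer loop
vertex 2.567 0.908 2.016
vertex 4.612 0.758 2.268
vertex 4.096 -0.049 2.321
endloop
endfacet
facet normal -0.112 0.136 0.984
outer loop
vertex 3.857 0.244 4.438
vertex 2.844 2.009 4.079
vertex 2.328 1.202 4.132
endloop
endfacet
facet normal 0.836 -0.523 0.167
outer loop
vertex 4.373 1.052 4.384
vertex 3.857 0.244 4.438
vertex 4.612 0.758 2.268
endloop
endfacet
facet normal -0.111 0.137 0.984
outer loop
vertex 4.373 1.052 4.384
vertex 2.844 2.009 4.079
vertex 3.857 0.244 4.438
endloop
endfacet
facet normal -0.836 0.523 -0.167
outer loop
vertex 2.328 1.202 4.132
vertex 2.844 2.009 4.079
vertex 2.567 0.908 2.016
endloop
endfacet
facet normal 0.111 -0.137 -0.984
outer loop
vertex 3.083 1.716 1.962
vertex 4.612 0.758 2.268
vertex 2.567 0.908 2.016
endloop
endfacet
facet normal -0.836 0.523 -0.167
outer loop
vertex 2.567 0.908 2.016
vertex 2.844 2.009 4.079
vertex 3.083 1.716 1.962
endloop
endfacet
facet normal 0.538 0.841 -0.056
outer loop
vertex 3.083 1.716 1.962
vertex 4.373 1.052 4.384
vertex 4.612 0.758 2.268
endloop
endfacet
facet normal 0.538 0.841 -0.056
outer loop
vertex 2.844 2.009 4.079
vertex 4.373 1.052 4.384
vertex 3.083 1.716 1.962
endloop
endfacet
facet normal -0.045 -0.548 -0.835
outer loop
vertex 0.628 1.533 -4.665
vertex -0.17 1.574 -4.649
vertex 0.347 2.071 -5.003
endloop
endfacet
facet normal 0.863 0.499 0.077
outer loop
vertex 0.628 1.533 -4.665
vertex 0.347 2.071 -5.003
vertex -0.09 2.546 -3.171
endloop
endfacet
facet normal -0.045 -0.548 -0.835
outer loop
vertex 0.347 2.071 -5.003
vertex -0.17 1.574 -4.649
vertex -0.324 2.234 -5.074
endloop
endfacet
facet normal 0.251 0.950 -0.187
outer loop
vertex 0.347 2.071 -5.003
vertex -0.324 2.234 -5.074
vertex -0.09 2.546 -3.171
endloop
endfacet
facet normal -0.046 -0.548 -0.835
outer loop
vertex -0.324 2.234 -5.074
vertex -0.17 1.574 -4.649
vertex -0.879 1.901 -4.825
endloop
endfacet
facet normal -0.537 0.841 -0.072
outer loop
vertex -0.324 2.234 -5.074
vertex -0.879 1.901 -4.825
vertex -0.09 2.546 -3.171
endloop
endfacet
facet normal -0.046 -0.549 -0.834
outer loop
vertex -0.879 1.901 -4.825
vertex -0.17 1.574 -4.649
vertex -0.901 1.321 -4.442
endloop
endfacet
facet normal -0.908 0.255 0.334
outer loop
vertex -0.879 1.901 -4.825
vertex -0.901 1.321 -4.442
vertex -0.09 2.546 -3.171
endloop
endfacet
facet normal -0.046 -0.549 -0.834
outer loop
vertex -0.901 1.321 -4.442
vertex -0.17 1.574 -4.649
vertex -0.372 0.933 -4.216
endloop
endfacet
facet normal -0.581 -0.369 0.726
outer loop
vertex -0.901 1.321 -4.442
vertex -0.372 0.933 -4.216
vertex -0.09 2.546 -3.171
endloop
endfacet
facet normal -0.046 -0.549 -0.834
outer loop
vertex -0.372 0.933 -4.216
vertex -0.17 1.574 -4.649
vertex 0.308 1.027 -4.315
endloop
endfacet
facet normal 0.195 -0.557 0.807
outer loop
vertex -0.372 0.933 -4.216
vertex 0.308 1.027 -4.315
vertex -0.09 2.546 -3.171
endloop
endfacet
facet normal -0.045 -0.549 -0.835
outer loop
vertex 0.308 1.027 -4.315
vertex -0.17 1.574 -4.649
vertex 0.628 1.533 -4.665
endloop
endfacet
facet normal 0.838 -0.171 0.519
outer loop
vertex 0.308 1.027 -4.315
vertex 0.628 1.533 -4.665
vertex -0.09 2.546 -3.171
endloop
endfacet

endsolid


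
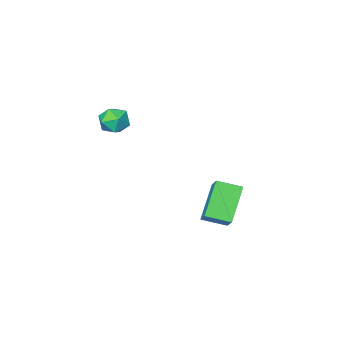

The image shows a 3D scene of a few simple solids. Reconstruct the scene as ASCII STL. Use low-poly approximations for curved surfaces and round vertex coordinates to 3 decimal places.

solid 
facet normal 0.047 0.998 -0.033
outer loop
vertex 2.53 -1.408 2.155
vertex 1.699 -1.361 2.382
vertex 2.312 -1.37 2.988
endloop
endfacet
facet normal 0.678 0.720 0.145
outer loop
vertex 2.53 -1.408 2.155
vertex 2.312 -1.37 2.988
vertex 2.936 -1.906 2.73
endloop
endfacet
facet normal 0.882 0.280 -0.380
outer loop
vertex 2.53 -1.408 2.155
vertex 2.936 -1.906 2.73
vertex 2.708 -2.229 1.964
endloop
endfacet
facet normal 0.376 0.287 -0.881
outer loop
vertex 2.53 -1.408 2.155
vertex 2.708 -2.229 1.964
vertex 1.945 -1.892 1.748
endloop
endfacet
facet normal -0.141 0.731 -0.667
outer loop
vertex 2.53 -1.408 2.155
vertex 1.945 -1.892 1.748
vertex 1.699 -1.361 2.382
endloop
endfacet
facet normal 0.589 0.331 0.737
outer loop
vertex 2.936 -1.906 2.73
vertex 2.312 -1.37 2.988
vertex 2.355 -2.168 3.312
endloop
endfacet
facet normal -0.433 0.781 0.449
outer loop
vertex 2.312 -1.37 2.988
vertex 1.699 -1.361 2.382
vertex 1.592 -1.831 3.096
endloop
endfacet
facet normal -0.737 0.349 -0.579
outer loop
vertex 1.699 -1.361 2.382
vertex 1.945 -1.892 1.748
vertex 1.364 -2.154 2.33
endloop
endfacet
facet normal 0.098 -0.370 -0.924
outer loop
vertex 1.945 -1.892 1.748
vertex 2.708 -2.229 1.964
vertex 1.988 -2.69 2.072
endloop
endfacet
facet normal 0.918 -0.380 -0.113
outer loop
vertex 2.708 -2.229 1.964
vertex 2.936 -1.906 2.73
vertex 2.601 -2.699 2.678
endloop
endfacet
facet normal -0.376 -0.287 0.881
outer loop
vertex 1.77 -2.652 2.905
vertex 2.355 -2.168 3.312
vertex 1.592 -1.831 3.096
endloop
endfacet
facet normal -0.882 -0.280 0.380
outer loop
vertex 1.77 -2.652 2.905
vertex 1.592 -1.831 3.096
vertex 1.364 -2.154 2.33
endloop
endfacet
facet normal -0.678 -0.720 -0.145
outer loop
vertex 1.77 -2.652 2.905
vertex 1.364 -2.154 2.33
vertex 1.988 -2.69 2.072
endloop
endfacet
facet normal -0.047 -0.998 0.033
outer loop
vertex 1.77 -2.652 2.905
vertex 1.988 -2.69 2.072
vertex 2.601 -2.699 2.678
endloop
endfacet
facet normal 0.141 -0.731 0.667
outer loop
vertex 1.77 -2.652 2.905
vertex 2.601 -2.699 2.678
vertex 2.355 -2.168 3.312
endloop
endfacet
facet normal -0.098 0.370 0.924
outer loop
vertex 1.592 -1.831 3.096
vertex 2.355 -2.168 3.312
vertex 2.312 -1.37 2.988
endloop
endfacet
facet normal -0.918 0.380 0.113
outer loop
vertex 1.364 -2.154 2.33
vertex 1.592 -1.831 3.096
vertex 1.699 -1.361 2.382
endloop
endfacet
facet normal -0.589 -0.331 -0.737
outer loop
vertex 1.988 -2.69 2.072
vertex 1.364 -2.154 2.33
vertex 1.945 -1.892 1.748
endloop
endfacet
facet normal 0.433 -0.781 -0.449
outer loop
vertex 2.601 -2.699 2.678
vertex 1.988 -2.69 2.072
vertex 2.708 -2.229 1.964
endloop
endfacet
facet normal 0.737 -0.349 0.579
outer loop
vertex 2.355 -2.168 3.312
vertex 2.601 -2.699 2.678
vertex 2.936 -1.906 2.73
endloop
endfacet
facet normal -0.744 0.613 -0.267
outer loop
vertex -1.301 3.214 -0.789
vertex -0.808 4.238 0.19
vertex -0.084 4.046 -2.271
endloop
endfacet
facet normal -0.328 -0.683 -0.653
outer loop
vertex 0.868 3.262 -1.93
vertex -1.301 3.214 -0.789
vertex -0.084 4.046 -2.271
endloop
endfacet
facet normal -0.744 0.613 -0.267
outer loop
vertex -0.084 4.046 -2.271
vertex -0.808 4.238 0.19
vertex 0.408 5.07 -1.292
endloop
endfacet
facet normal 0.582 0.398 -0.709
outer loop
vertex 0.408 5.07 -1.292
vertex 0.868 3.262 -1.93
vertex -0.084 4.046 -2.271
endloop
endfacet
facet normal -0.582 -0.398 0.709
outer loop
vertex -1.301 3.214 -0.789
vertex 0.144 3.454 0.531
vertex -0.808 4.238 0.19
endloop
endfacet
facet normal -0.328 -0.683 -0.653
outer loop
vertex -0.348 2.43 -0.448
vertex -1.301 3.214 -0.789
vertex 0.868 3.262 -1.93
endloop
endfacet
facet normal -0.582 -0.399 0.709
outer loop
vertex -0.348 2.43 -0.448
vertex 0.144 3.454 0.531
vertex -1.301 3.214 -0.789
endloop
endfacet
facet normal 0.328 0.683 0.653
outer loop
vertex -0.808 4.238 0.19
vertex 0.144 3.454 0.531
vertex 0.408 5.07 -1.292
endloop
endfacet
facet normal 0.581 0.398 -0.709
outer loop
vertex 1.361 4.286 -0.951
vertex 0.868 3.262 -1.93
vertex 0.408 5.07 -1.292
endloop
endfacet
facet normal 0.328 0.683 0.653
outer loop
vertex 0.408 5.07 -1.292
vertex 0.144 3.454 0.531
vertex 1.361 4.286 -0.951
endloop
endfacet
facet normal 0.744 -0.613 0.266
outer loop
vertex 1.361 4.286 -0.951
vertex -0.348 2.43 -0.448
vertex 0.868 3.262 -1.93
endloop
endfacet
facet normal 0.744 -0.613 0.267
outer loop
vertex 0.144 3.454 0.531
vertex -0.348 2.43 -0.448
vertex 1.361 4.286 -0.951
endloop
endfacet

endsolid


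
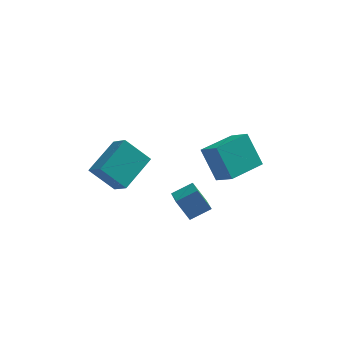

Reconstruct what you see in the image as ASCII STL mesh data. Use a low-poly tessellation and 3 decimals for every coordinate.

solid 
facet normal -0.819 -0.361 -0.446
outer loop
vertex -1.0 -2.033 -1.278
vertex -1.328 -0.806 -1.67
vertex -0.373 -2.192 -2.3
endloop
endfacet
facet normal 0.247 -0.923 0.295
outer loop
vertex 0.528 -1.794 -1.81
vertex -1.0 -2.033 -1.278
vertex -0.373 -2.192 -2.3
endloop
endfacet
facet normal -0.819 -0.362 -0.446
outer loop
vertex -0.373 -2.192 -2.3
vertex -1.328 -0.806 -1.67
vertex -0.701 -0.965 -2.693
endloop
endfacet
facet normal 0.518 -0.132 -0.845
outer loop
vertex -0.701 -0.965 -2.693
vertex 0.528 -1.794 -1.81
vertex -0.373 -2.192 -2.3
endloop
endfacet
facet normal -0.518 0.132 0.845
outer loop
vertex -1.0 -2.033 -1.278
vertex -0.427 -0.408 -1.18
vertex -1.328 -0.806 -1.67
endloop
endfacet
facet normal 0.247 -0.923 0.295
outer loop
vertex -0.099 -1.635 -0.787
vertex -1.0 -2.033 -1.278
vertex 0.528 -1.794 -1.81
endloop
endfacet
facet normal -0.519 0.132 0.845
outer loop
vertex -0.099 -1.635 -0.787
vertex -0.427 -0.408 -1.18
vertex -1.0 -2.033 -1.278
endloop
endfacet
facet normal -0.247 0.923 -0.295
outer loop
vertex -1.328 -0.806 -1.67
vertex -0.427 -0.408 -1.18
vertex -0.701 -0.965 -2.693
endloop
endfacet
facet normal 0.518 -0.131 -0.845
outer loop
vertex 0.2 -0.567 -2.202
vertex 0.528 -1.794 -1.81
vertex -0.701 -0.965 -2.693
endloop
endfacet
facet normal -0.247 0.923 -0.295
outer loop
vertex -0.701 -0.965 -2.693
vertex -0.427 -0.408 -1.18
vertex 0.2 -0.567 -2.202
endloop
endfacet
facet normal 0.819 0.361 0.446
outer loop
vertex 0.2 -0.567 -2.202
vertex -0.099 -1.635 -0.787
vertex 0.528 -1.794 -1.81
endloop
endfacet
facet normal 0.819 0.362 0.446
outer loop
vertex -0.427 -0.408 -1.18
vertex -0.099 -1.635 -0.787
vertex 0.2 -0.567 -2.202
endloop
endfacet
facet normal -0.555 0.617 -0.558
outer loop
vertex -5.119 0.209 -1.141
vertex -4.209 1.815 -0.271
vertex -3.967 0.19 -2.309
endloop
endfacet
facet normal -0.446 -0.787 -0.427
outer loop
vertex -3.351 -0.495 -1.689
vertex -5.119 0.209 -1.141
vertex -3.967 0.19 -2.309
endloop
endfacet
facet normal -0.555 0.617 -0.558
outer loop
vertex -3.967 0.19 -2.309
vertex -4.209 1.815 -0.271
vertex -3.058 1.795 -1.438
endloop
endfacet
facet normal 0.703 -0.012 -0.711
outer loop
vertex -3.058 1.795 -1.438
vertex -3.351 -0.495 -1.689
vertex -3.967 0.19 -2.309
endloop
endfacet
facet normal -0.702 0.012 0.712
outer loop
vertex -5.119 0.209 -1.141
vertex -3.593 1.13 0.349
vertex -4.209 1.815 -0.271
endloop
endfacet
facet normal -0.446 -0.787 -0.426
outer loop
vertex -4.502 -0.475 -0.522
vertex -5.119 0.209 -1.141
vertex -3.351 -0.495 -1.689
endloop
endfacet
facet normal -0.702 0.011 0.712
outer loop
vertex -4.502 -0.475 -0.522
vertex -3.593 1.13 0.349
vertex -5.119 0.209 -1.141
endloop
endfacet
facet normal 0.446 0.787 0.426
outer loop
vertex -4.209 1.815 -0.271
vertex -3.593 1.13 0.349
vertex -3.058 1.795 -1.438
endloop
endfacet
facet normal 0.702 -0.012 -0.712
outer loop
vertex -2.441 1.111 -0.819
vertex -3.351 -0.495 -1.689
vertex -3.058 1.795 -1.438
endloop
endfacet
facet normal 0.445 0.787 0.426
outer loop
vertex -3.058 1.795 -1.438
vertex -3.593 1.13 0.349
vertex -2.441 1.111 -0.819
endloop
endfacet
facet normal 0.555 -0.617 0.558
outer loop
vertex -2.441 1.111 -0.819
vertex -4.502 -0.475 -0.522
vertex -3.351 -0.495 -1.689
endloop
endfacet
facet normal 0.555 -0.617 0.558
outer loop
vertex -3.593 1.13 0.349
vertex -4.502 -0.475 -0.522
vertex -2.441 1.111 -0.819
endloop
endfacet
facet normal -0.649 -0.760 -0.022
outer loop
vertex 0.323 3.045 -1.228
vertex -0.458 3.731 -1.867
vertex 1.099 2.429 -2.837
endloop
endfacet
facet normal 0.640 -0.562 0.524
outer loop
vertex 2.398 3.949 -2.793
vertex 0.323 3.045 -1.228
vertex 1.099 2.429 -2.837
endloop
endfacet
facet normal -0.649 -0.760 -0.022
outer loop
vertex 1.099 2.429 -2.837
vertex -0.458 3.731 -1.867
vertex 0.319 3.114 -3.476
endloop
endfacet
facet normal 0.411 -0.326 -0.851
outer loop
vertex 0.319 3.114 -3.476
vertex 2.398 3.949 -2.793
vertex 1.099 2.429 -2.837
endloop
endfacet
facet normal -0.410 0.326 0.852
outer loop
vertex 0.323 3.045 -1.228
vertex 0.841 5.251 -1.823
vertex -0.458 3.731 -1.867
endloop
endfacet
facet normal 0.640 -0.561 0.524
outer loop
vertex 1.621 4.566 -1.184
vertex 0.323 3.045 -1.228
vertex 2.398 3.949 -2.793
endloop
endfacet
facet normal -0.411 0.326 0.851
outer loop
vertex 1.621 4.566 -1.184
vertex 0.841 5.251 -1.823
vertex 0.323 3.045 -1.228
endloop
endfacet
facet normal -0.640 0.562 -0.524
outer loop
vertex -0.458 3.731 -1.867
vertex 0.841 5.251 -1.823
vertex 0.319 3.114 -3.476
endloop
endfacet
facet normal 0.411 -0.326 -0.852
outer loop
vertex 1.617 4.635 -3.432
vertex 2.398 3.949 -2.793
vertex 0.319 3.114 -3.476
endloop
endfacet
facet normal -0.640 0.562 -0.524
outer loop
vertex 0.319 3.114 -3.476
vertex 0.841 5.251 -1.823
vertex 1.617 4.635 -3.432
endloop
endfacet
facet normal 0.649 0.760 0.022
outer loop
vertex 1.617 4.635 -3.432
vertex 1.621 4.566 -1.184
vertex 2.398 3.949 -2.793
endloop
endfacet
facet normal 0.649 0.760 0.022
outer loop
vertex 0.841 5.251 -1.823
vertex 1.621 4.566 -1.184
vertex 1.617 4.635 -3.432
endloop
endfacet

endsolid


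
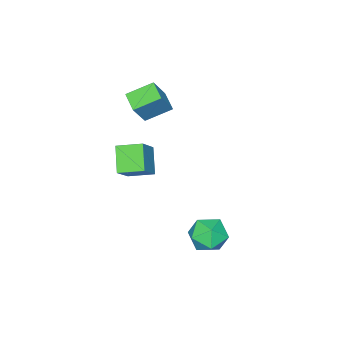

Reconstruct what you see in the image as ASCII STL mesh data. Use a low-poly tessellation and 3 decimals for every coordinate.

solid 
facet normal -0.558 -0.037 -0.829
outer loop
vertex -2.171 -2.767 2.412
vertex -1.623 -1.783 1.999
vertex -1.063 -3.681 1.707
endloop
endfacet
facet normal -0.457 -0.820 0.345
outer loop
vertex -0.097 -3.617 3.141
vertex -2.171 -2.767 2.412
vertex -1.063 -3.681 1.707
endloop
endfacet
facet normal -0.558 -0.037 -0.829
outer loop
vertex -1.063 -3.681 1.707
vertex -1.623 -1.783 1.999
vertex -0.515 -2.697 1.294
endloop
endfacet
facet normal 0.693 -0.571 -0.441
outer loop
vertex -0.515 -2.697 1.294
vertex -0.097 -3.617 3.141
vertex -1.063 -3.681 1.707
endloop
endfacet
facet normal -0.693 0.571 0.441
outer loop
vertex -2.171 -2.767 2.412
vertex -0.657 -1.719 3.433
vertex -1.623 -1.783 1.999
endloop
endfacet
facet normal -0.457 -0.820 0.345
outer loop
vertex -1.205 -2.703 3.846
vertex -2.171 -2.767 2.412
vertex -0.097 -3.617 3.141
endloop
endfacet
facet normal -0.693 0.571 0.441
outer loop
vertex -1.205 -2.703 3.846
vertex -0.657 -1.719 3.433
vertex -2.171 -2.767 2.412
endloop
endfacet
facet normal 0.457 0.820 -0.345
outer loop
vertex -1.623 -1.783 1.999
vertex -0.657 -1.719 3.433
vertex -0.515 -2.697 1.294
endloop
endfacet
facet normal 0.693 -0.571 -0.441
outer loop
vertex 0.451 -2.633 2.728
vertex -0.097 -3.617 3.141
vertex -0.515 -2.697 1.294
endloop
endfacet
facet normal 0.457 0.820 -0.345
outer loop
vertex -0.515 -2.697 1.294
vertex -0.657 -1.719 3.433
vertex 0.451 -2.633 2.728
endloop
endfacet
facet normal 0.558 0.037 0.829
outer loop
vertex 0.451 -2.633 2.728
vertex -1.205 -2.703 3.846
vertex -0.097 -3.617 3.141
endloop
endfacet
facet normal 0.558 0.037 0.829
outer loop
vertex -0.657 -1.719 3.433
vertex -1.205 -2.703 3.846
vertex 0.451 -2.633 2.728
endloop
endfacet
facet normal -0.807 0.536 0.248
outer loop
vertex 0.814 3.861 -3.44
vertex 0.14 3.064 -3.912
vertex 0.429 2.988 -2.805
endloop
endfacet
facet normal -0.278 0.642 0.714
outer loop
vertex 0.814 3.861 -3.44
vertex 0.429 2.988 -2.805
vertex 1.515 3.339 -2.698
endloop
endfacet
facet normal 0.287 0.890 0.355
outer loop
vertex 0.814 3.861 -3.44
vertex 1.515 3.339 -2.698
vertex 1.897 3.631 -3.738
endloop
endfacet
facet normal 0.107 0.937 -0.334
outer loop
vertex 0.814 3.861 -3.44
vertex 1.897 3.631 -3.738
vertex 1.047 3.461 -4.488
endloop
endfacet
facet normal -0.569 0.718 -0.401
outer loop
vertex 0.814 3.861 -3.44
vertex 1.047 3.461 -4.488
vertex 0.14 3.064 -3.912
endloop
endfacet
facet normal -0.101 0.009 0.995
outer loop
vertex 1.515 3.339 -2.698
vertex 0.429 2.988 -2.805
vertex 1.273 2.219 -2.712
endloop
endfacet
facet normal -0.958 -0.161 0.239
outer loop
vertex 0.429 2.988 -2.805
vertex 0.14 3.064 -3.912
vertex 0.423 2.049 -3.462
endloop
endfacet
facet normal -0.572 0.134 -0.809
outer loop
vertex 0.14 3.064 -3.912
vertex 1.047 3.461 -4.488
vertex 0.805 2.341 -4.502
endloop
endfacet
facet normal 0.521 0.487 -0.701
outer loop
vertex 1.047 3.461 -4.488
vertex 1.897 3.631 -3.738
vertex 1.891 2.692 -4.395
endloop
endfacet
facet normal 0.813 0.410 0.414
outer loop
vertex 1.897 3.631 -3.738
vertex 1.515 3.339 -2.698
vertex 2.18 2.616 -3.288
endloop
endfacet
facet normal -0.107 -0.937 0.334
outer loop
vertex 1.506 1.819 -3.76
vertex 1.273 2.219 -2.712
vertex 0.423 2.049 -3.462
endloop
endfacet
facet normal -0.287 -0.890 -0.355
outer loop
vertex 1.506 1.819 -3.76
vertex 0.423 2.049 -3.462
vertex 0.805 2.341 -4.502
endloop
endfacet
facet normal 0.278 -0.642 -0.714
outer loop
vertex 1.506 1.819 -3.76
vertex 0.805 2.341 -4.502
vertex 1.891 2.692 -4.395
endloop
endfacet
facet normal 0.807 -0.536 -0.248
outer loop
vertex 1.506 1.819 -3.76
vertex 1.891 2.692 -4.395
vertex 2.18 2.616 -3.288
endloop
endfacet
facet normal 0.569 -0.718 0.401
outer loop
vertex 1.506 1.819 -3.76
vertex 2.18 2.616 -3.288
vertex 1.273 2.219 -2.712
endloop
endfacet
facet normal -0.521 -0.487 0.701
outer loop
vertex 0.423 2.049 -3.462
vertex 1.273 2.219 -2.712
vertex 0.429 2.988 -2.805
endloop
endfacet
facet normal -0.813 -0.410 -0.414
outer loop
vertex 0.805 2.341 -4.502
vertex 0.423 2.049 -3.462
vertex 0.14 3.064 -3.912
endloop
endfacet
facet normal 0.101 -0.009 -0.995
outer loop
vertex 1.891 2.692 -4.395
vertex 0.805 2.341 -4.502
vertex 1.047 3.461 -4.488
endloop
endfacet
facet normal 0.958 0.161 -0.239
outer loop
vertex 2.18 2.616 -3.288
vertex 1.891 2.692 -4.395
vertex 1.897 3.631 -3.738
endloop
endfacet
facet normal 0.572 -0.134 0.809
outer loop
vertex 1.273 2.219 -2.712
vertex 2.18 2.616 -3.288
vertex 1.515 3.339 -2.698
endloop
endfacet
facet normal -0.684 -0.216 -0.697
outer loop
vertex 0.788 -2.827 -0.235
vertex 0.071 -1.649 0.103
vertex 1.652 -1.983 -1.344
endloop
endfacet
facet normal 0.505 -0.830 -0.238
outer loop
vertex 2.889 -1.591 -0.083
vertex 0.788 -2.827 -0.235
vertex 1.652 -1.983 -1.344
endloop
endfacet
facet normal -0.684 -0.217 -0.697
outer loop
vertex 1.652 -1.983 -1.344
vertex 0.071 -1.649 0.103
vertex 0.934 -0.805 -1.007
endloop
endfacet
facet normal 0.527 0.515 -0.677
outer loop
vertex 0.934 -0.805 -1.007
vertex 2.889 -1.591 -0.083
vertex 1.652 -1.983 -1.344
endloop
endfacet
facet normal -0.527 -0.515 0.677
outer loop
vertex 0.788 -2.827 -0.235
vertex 1.308 -1.257 1.364
vertex 0.071 -1.649 0.103
endloop
endfacet
facet normal 0.505 -0.830 -0.238
outer loop
vertex 2.026 -2.435 1.027
vertex 0.788 -2.827 -0.235
vertex 2.889 -1.591 -0.083
endloop
endfacet
facet normal -0.527 -0.515 0.677
outer loop
vertex 2.026 -2.435 1.027
vertex 1.308 -1.257 1.364
vertex 0.788 -2.827 -0.235
endloop
endfacet
facet normal -0.505 0.830 0.238
outer loop
vertex 0.071 -1.649 0.103
vertex 1.308 -1.257 1.364
vertex 0.934 -0.805 -1.007
endloop
endfacet
facet normal 0.527 0.515 -0.677
outer loop
vertex 2.172 -0.413 0.255
vertex 2.889 -1.591 -0.083
vertex 0.934 -0.805 -1.007
endloop
endfacet
facet normal -0.505 0.830 0.238
outer loop
vertex 0.934 -0.805 -1.007
vertex 1.308 -1.257 1.364
vertex 2.172 -0.413 0.255
endloop
endfacet
facet normal 0.684 0.217 0.697
outer loop
vertex 2.172 -0.413 0.255
vertex 2.026 -2.435 1.027
vertex 2.889 -1.591 -0.083
endloop
endfacet
facet normal 0.683 0.217 0.697
outer loop
vertex 1.308 -1.257 1.364
vertex 2.026 -2.435 1.027
vertex 2.172 -0.413 0.255
endloop
endfacet

endsolid


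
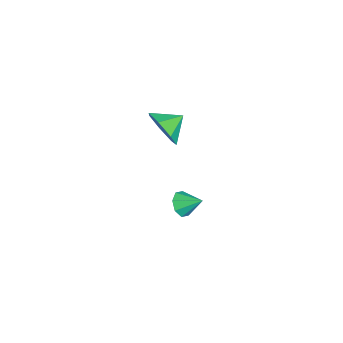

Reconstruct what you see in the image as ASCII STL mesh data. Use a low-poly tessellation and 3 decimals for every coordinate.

solid 
facet normal -0.300 -0.793 -0.530
outer loop
vertex 0.275 2.518 -3.258
vertex 0.046 2.901 -3.702
vertex 0.6 2.622 -3.598
endloop
endfacet
facet normal 0.735 -0.104 0.670
outer loop
vertex 0.275 2.518 -3.258
vertex 0.6 2.622 -3.598
vertex 0.354 3.719 -3.158
endloop
endfacet
facet normal -0.300 -0.794 -0.529
outer loop
vertex 0.6 2.622 -3.598
vertex 0.046 2.901 -3.702
vertex 0.601 2.889 -3.999
endloop
endfacet
facet normal 0.978 0.172 0.117
outer loop
vertex 0.6 2.622 -3.598
vertex 0.601 2.889 -3.999
vertex 0.354 3.719 -3.158
endloop
endfacet
facet normal -0.300 -0.794 -0.528
outer loop
vertex 0.601 2.889 -3.999
vertex 0.046 2.901 -3.702
vertex 0.277 3.163 -4.227
endloop
endfacet
facet normal 0.736 0.577 -0.353
outer loop
vertex 0.601 2.889 -3.999
vertex 0.277 3.163 -4.227
vertex 0.354 3.719 -3.158
endloop
endfacet
facet normal -0.301 -0.794 -0.529
outer loop
vertex 0.277 3.163 -4.227
vertex 0.046 2.901 -3.702
vertex -0.183 3.284 -4.147
endloop
endfacet
facet normal 0.149 0.873 -0.465
outer loop
vertex 0.277 3.163 -4.227
vertex -0.183 3.284 -4.147
vertex 0.354 3.719 -3.158
endloop
endfacet
facet normal -0.301 -0.794 -0.529
outer loop
vertex -0.183 3.284 -4.147
vertex 0.046 2.901 -3.702
vertex -0.509 3.181 -3.807
endloop
endfacet
facet normal -0.438 0.886 -0.152
outer loop
vertex -0.183 3.284 -4.147
vertex -0.509 3.181 -3.807
vertex 0.354 3.719 -3.158
endloop
endfacet
facet normal -0.300 -0.793 -0.531
outer loop
vertex -0.509 3.181 -3.807
vertex 0.046 2.901 -3.702
vertex -0.51 2.913 -3.406
endloop
endfacet
facet normal -0.683 0.608 0.405
outer loop
vertex -0.509 3.181 -3.807
vertex -0.51 2.913 -3.406
vertex 0.354 3.719 -3.158
endloop
endfacet
facet normal -0.299 -0.794 -0.529
outer loop
vertex -0.51 2.913 -3.406
vertex 0.046 2.901 -3.702
vertex -0.185 2.639 -3.178
endloop
endfacet
facet normal -0.441 0.204 0.874
outer loop
vertex -0.51 2.913 -3.406
vertex -0.185 2.639 -3.178
vertex 0.354 3.719 -3.158
endloop
endfacet
facet normal -0.301 -0.793 -0.529
outer loop
vertex -0.185 2.639 -3.178
vertex 0.046 2.901 -3.702
vertex 0.275 2.518 -3.258
endloop
endfacet
facet normal 0.147 -0.092 0.985
outer loop
vertex -0.185 2.639 -3.178
vertex 0.275 2.518 -3.258
vertex 0.354 3.719 -3.158
endloop
endfacet
facet normal 0.470 -0.793 -0.388
outer loop
vertex 0.887 1.997 2.328
vertex 0.44 2.126 1.522
vertex 1.257 2.477 1.795
endloop
endfacet
facet normal 0.284 0.606 0.743
outer loop
vertex 0.887 1.997 2.328
vertex 1.257 2.477 1.795
vertex -0.04 2.934 1.918
endloop
endfacet
facet normal 0.470 -0.792 -0.389
outer loop
vertex 1.257 2.477 1.795
vertex 0.44 2.126 1.522
vertex 1.011 2.693 1.057
endloop
endfacet
facet normal 0.341 0.927 0.157
outer loop
vertex 1.257 2.477 1.795
vertex 1.011 2.693 1.057
vertex -0.04 2.934 1.918
endloop
endfacet
facet normal 0.471 -0.792 -0.387
outer loop
vertex 1.011 2.693 1.057
vertex 0.44 2.126 1.522
vertex 0.336 2.481 0.669
endloop
endfacet
facet normal -0.084 0.928 -0.362
outer loop
vertex 1.011 2.693 1.057
vertex 0.336 2.481 0.669
vertex -0.04 2.934 1.918
endloop
endfacet
facet normal 0.470 -0.793 -0.387
outer loop
vertex 0.336 2.481 0.669
vertex 0.44 2.126 1.522
vertex -0.262 2.002 0.924
endloop
endfacet
facet normal -0.669 0.611 -0.423
outer loop
vertex 0.336 2.481 0.669
vertex -0.262 2.002 0.924
vertex -0.04 2.934 1.918
endloop
endfacet
facet normal 0.470 -0.793 -0.388
outer loop
vertex -0.262 2.002 0.924
vertex 0.44 2.126 1.522
vertex -0.331 1.616 1.63
endloop
endfacet
facet normal -0.977 0.211 0.020
outer loop
vertex -0.262 2.002 0.924
vertex -0.331 1.616 1.63
vertex -0.04 2.934 1.918
endloop
endfacet
facet normal 0.470 -0.793 -0.388
outer loop
vertex -0.331 1.616 1.63
vertex 0.44 2.126 1.522
vertex 0.181 1.614 2.254
endloop
endfacet
facet normal -0.773 0.032 0.634
outer loop
vertex -0.331 1.616 1.63
vertex 0.181 1.614 2.254
vertex -0.04 2.934 1.918
endloop
endfacet
facet normal 0.471 -0.793 -0.388
outer loop
vertex 0.181 1.614 2.254
vertex 0.44 2.126 1.522
vertex 0.887 1.997 2.328
endloop
endfacet
facet normal -0.213 0.207 0.955
outer loop
vertex 0.181 1.614 2.254
vertex 0.887 1.997 2.328
vertex -0.04 2.934 1.918
endloop
endfacet

endsolid


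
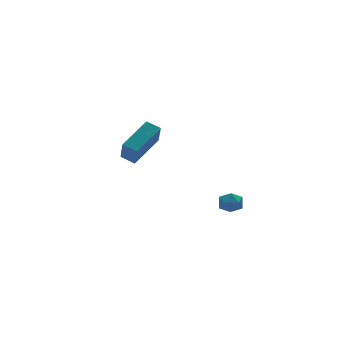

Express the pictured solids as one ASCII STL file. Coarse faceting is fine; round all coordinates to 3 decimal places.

solid 
facet normal -0.564 0.748 0.350
outer loop
vertex -1.453 2.966 0.86
vertex 0.242 3.846 1.709
vertex -1.23 3.695 -0.338
endloop
endfacet
facet normal -0.811 -0.421 -0.407
outer loop
vertex -0.762 3.074 -0.629
vertex -1.453 2.966 0.86
vertex -1.23 3.695 -0.338
endloop
endfacet
facet normal -0.564 0.748 0.350
outer loop
vertex -1.23 3.695 -0.338
vertex 0.242 3.846 1.709
vertex 0.465 4.575 0.511
endloop
endfacet
facet normal 0.156 0.513 -0.844
outer loop
vertex 0.465 4.575 0.511
vertex -0.762 3.074 -0.629
vertex -1.23 3.695 -0.338
endloop
endfacet
facet normal -0.156 -0.513 0.844
outer loop
vertex -1.453 2.966 0.86
vertex 0.71 3.225 1.418
vertex 0.242 3.846 1.709
endloop
endfacet
facet normal -0.811 -0.421 -0.407
outer loop
vertex -0.985 2.345 0.569
vertex -1.453 2.966 0.86
vertex -0.762 3.074 -0.629
endloop
endfacet
facet normal -0.156 -0.513 0.844
outer loop
vertex -0.985 2.345 0.569
vertex 0.71 3.225 1.418
vertex -1.453 2.966 0.86
endloop
endfacet
facet normal 0.811 0.421 0.407
outer loop
vertex 0.242 3.846 1.709
vertex 0.71 3.225 1.418
vertex 0.465 4.575 0.511
endloop
endfacet
facet normal 0.156 0.513 -0.844
outer loop
vertex 0.933 3.954 0.22
vertex -0.762 3.074 -0.629
vertex 0.465 4.575 0.511
endloop
endfacet
facet normal 0.811 0.421 0.407
outer loop
vertex 0.465 4.575 0.511
vertex 0.71 3.225 1.418
vertex 0.933 3.954 0.22
endloop
endfacet
facet normal 0.564 -0.748 -0.350
outer loop
vertex 0.933 3.954 0.22
vertex -0.985 2.345 0.569
vertex -0.762 3.074 -0.629
endloop
endfacet
facet normal 0.564 -0.748 -0.350
outer loop
vertex 0.71 3.225 1.418
vertex -0.985 2.345 0.569
vertex 0.933 3.954 0.22
endloop
endfacet
facet normal -0.594 0.030 0.804
outer loop
vertex 0.983 -2.446 -0.699
vertex 0.916 -3.105 -0.724
vertex 1.407 -2.835 -0.371
endloop
endfacet
facet normal -0.119 0.561 0.819
outer loop
vertex 0.983 -2.446 -0.699
vertex 1.407 -2.835 -0.371
vertex 1.63 -2.306 -0.701
endloop
endfacet
facet normal -0.205 0.952 0.227
outer loop
vertex 0.983 -2.446 -0.699
vertex 1.63 -2.306 -0.701
vertex 1.278 -2.249 -1.259
endloop
endfacet
facet normal -0.734 0.661 -0.154
outer loop
vertex 0.983 -2.446 -0.699
vertex 1.278 -2.249 -1.259
vertex 0.836 -2.743 -1.273
endloop
endfacet
facet normal -0.975 0.091 0.202
outer loop
vertex 0.983 -2.446 -0.699
vertex 0.836 -2.743 -1.273
vertex 0.916 -3.105 -0.724
endloop
endfacet
facet normal 0.532 0.275 0.801
outer loop
vertex 1.63 -2.306 -0.701
vertex 1.407 -2.835 -0.371
vertex 1.964 -2.877 -0.727
endloop
endfacet
facet normal -0.235 -0.586 0.775
outer loop
vertex 1.407 -2.835 -0.371
vertex 0.916 -3.105 -0.724
vertex 1.522 -3.371 -0.741
endloop
endfacet
facet normal -0.850 -0.488 -0.198
outer loop
vertex 0.916 -3.105 -0.724
vertex 0.836 -2.743 -1.273
vertex 1.17 -3.314 -1.299
endloop
endfacet
facet normal -0.461 0.435 -0.773
outer loop
vertex 0.836 -2.743 -1.273
vertex 1.278 -2.249 -1.259
vertex 1.393 -2.785 -1.629
endloop
endfacet
facet normal 0.393 0.906 -0.156
outer loop
vertex 1.278 -2.249 -1.259
vertex 1.63 -2.306 -0.701
vertex 1.884 -2.515 -1.276
endloop
endfacet
facet normal 0.734 -0.661 0.154
outer loop
vertex 1.817 -3.174 -1.301
vertex 1.964 -2.877 -0.727
vertex 1.522 -3.371 -0.741
endloop
endfacet
facet normal 0.205 -0.952 -0.227
outer loop
vertex 1.817 -3.174 -1.301
vertex 1.522 -3.371 -0.741
vertex 1.17 -3.314 -1.299
endloop
endfacet
facet normal 0.119 -0.561 -0.819
outer loop
vertex 1.817 -3.174 -1.301
vertex 1.17 -3.314 -1.299
vertex 1.393 -2.785 -1.629
endloop
endfacet
facet normal 0.594 -0.030 -0.804
outer loop
vertex 1.817 -3.174 -1.301
vertex 1.393 -2.785 -1.629
vertex 1.884 -2.515 -1.276
endloop
endfacet
facet normal 0.975 -0.091 -0.202
outer loop
vertex 1.817 -3.174 -1.301
vertex 1.884 -2.515 -1.276
vertex 1.964 -2.877 -0.727
endloop
endfacet
facet normal 0.461 -0.435 0.773
outer loop
vertex 1.522 -3.371 -0.741
vertex 1.964 -2.877 -0.727
vertex 1.407 -2.835 -0.371
endloop
endfacet
facet normal -0.393 -0.906 0.156
outer loop
vertex 1.17 -3.314 -1.299
vertex 1.522 -3.371 -0.741
vertex 0.916 -3.105 -0.724
endloop
endfacet
facet normal -0.532 -0.275 -0.801
outer loop
vertex 1.393 -2.785 -1.629
vertex 1.17 -3.314 -1.299
vertex 0.836 -2.743 -1.273
endloop
endfacet
facet normal 0.235 0.586 -0.775
outer loop
vertex 1.884 -2.515 -1.276
vertex 1.393 -2.785 -1.629
vertex 1.278 -2.249 -1.259
endloop
endfacet
facet normal 0.850 0.488 0.198
outer loop
vertex 1.964 -2.877 -0.727
vertex 1.884 -2.515 -1.276
vertex 1.63 -2.306 -0.701
endloop
endfacet

endsolid


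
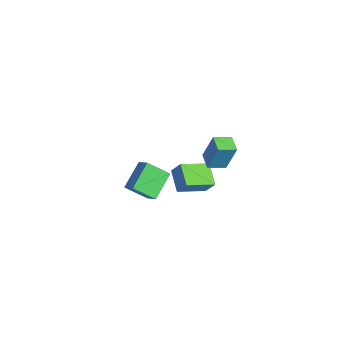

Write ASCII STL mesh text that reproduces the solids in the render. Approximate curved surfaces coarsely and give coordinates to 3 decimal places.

solid 
facet normal -0.883 0.030 0.468
outer loop
vertex -0.245 1.104 0.149
vertex -0.525 2.965 -0.498
vertex -0.777 0.684 -0.828
endloop
endfacet
facet normal 0.140 -0.935 0.326
outer loop
vertex 0.645 0.635 -1.582
vertex -0.245 1.104 0.149
vertex -0.777 0.684 -0.828
endloop
endfacet
facet normal -0.883 0.030 0.468
outer loop
vertex -0.777 0.684 -0.828
vertex -0.525 2.965 -0.498
vertex -1.057 2.544 -1.476
endloop
endfacet
facet normal -0.448 -0.354 -0.821
outer loop
vertex -1.057 2.544 -1.476
vertex 0.645 0.635 -1.582
vertex -0.777 0.684 -0.828
endloop
endfacet
facet normal 0.448 0.353 0.822
outer loop
vertex -0.245 1.104 0.149
vertex 0.897 2.916 -1.252
vertex -0.525 2.965 -0.498
endloop
endfacet
facet normal 0.141 -0.935 0.326
outer loop
vertex 1.177 1.056 -0.604
vertex -0.245 1.104 0.149
vertex 0.645 0.635 -1.582
endloop
endfacet
facet normal 0.447 0.354 0.822
outer loop
vertex 1.177 1.056 -0.604
vertex 0.897 2.916 -1.252
vertex -0.245 1.104 0.149
endloop
endfacet
facet normal -0.141 0.935 -0.326
outer loop
vertex -0.525 2.965 -0.498
vertex 0.897 2.916 -1.252
vertex -1.057 2.544 -1.476
endloop
endfacet
facet normal -0.447 -0.353 -0.822
outer loop
vertex 0.365 2.496 -2.229
vertex 0.645 0.635 -1.582
vertex -1.057 2.544 -1.476
endloop
endfacet
facet normal -0.141 0.935 -0.325
outer loop
vertex -1.057 2.544 -1.476
vertex 0.897 2.916 -1.252
vertex 0.365 2.496 -2.229
endloop
endfacet
facet normal 0.883 -0.030 -0.468
outer loop
vertex 0.365 2.496 -2.229
vertex 1.177 1.056 -0.604
vertex 0.645 0.635 -1.582
endloop
endfacet
facet normal 0.883 -0.030 -0.468
outer loop
vertex 0.897 2.916 -1.252
vertex 1.177 1.056 -0.604
vertex 0.365 2.496 -2.229
endloop
endfacet
facet normal -0.790 -0.240 -0.565
outer loop
vertex -3.391 -1.566 -4.189
vertex -4.591 -0.312 -3.043
vertex -3.02 -0.211 -5.283
endloop
endfacet
facet normal 0.577 -0.603 -0.551
outer loop
vertex -2.089 0.072 -4.617
vertex -3.391 -1.566 -4.189
vertex -3.02 -0.211 -5.283
endloop
endfacet
facet normal -0.790 -0.240 -0.565
outer loop
vertex -3.02 -0.211 -5.283
vertex -4.591 -0.312 -3.043
vertex -4.221 1.043 -4.137
endloop
endfacet
facet normal 0.208 0.761 -0.614
outer loop
vertex -4.221 1.043 -4.137
vertex -2.089 0.072 -4.617
vertex -3.02 -0.211 -5.283
endloop
endfacet
facet normal -0.208 -0.761 0.615
outer loop
vertex -3.391 -1.566 -4.189
vertex -3.66 -0.029 -2.377
vertex -4.591 -0.312 -3.043
endloop
endfacet
facet normal 0.577 -0.603 -0.551
outer loop
vertex -2.459 -1.283 -3.523
vertex -3.391 -1.566 -4.189
vertex -2.089 0.072 -4.617
endloop
endfacet
facet normal -0.208 -0.761 0.615
outer loop
vertex -2.459 -1.283 -3.523
vertex -3.66 -0.029 -2.377
vertex -3.391 -1.566 -4.189
endloop
endfacet
facet normal -0.577 0.603 0.551
outer loop
vertex -4.591 -0.312 -3.043
vertex -3.66 -0.029 -2.377
vertex -4.221 1.043 -4.137
endloop
endfacet
facet normal 0.208 0.761 -0.615
outer loop
vertex -3.289 1.326 -3.471
vertex -2.089 0.072 -4.617
vertex -4.221 1.043 -4.137
endloop
endfacet
facet normal -0.577 0.603 0.551
outer loop
vertex -4.221 1.043 -4.137
vertex -3.66 -0.029 -2.377
vertex -3.289 1.326 -3.471
endloop
endfacet
facet normal 0.790 0.240 0.564
outer loop
vertex -3.289 1.326 -3.471
vertex -2.459 -1.283 -3.523
vertex -2.089 0.072 -4.617
endloop
endfacet
facet normal 0.790 0.240 0.565
outer loop
vertex -3.66 -0.029 -2.377
vertex -2.459 -1.283 -3.523
vertex -3.289 1.326 -3.471
endloop
endfacet
facet normal -0.979 0.030 0.202
outer loop
vertex 2.479 2.254 4.689
vertex 2.452 3.384 4.387
vertex 2.082 1.749 2.837
endloop
endfacet
facet normal 0.024 -0.966 0.258
outer loop
vertex 3.168 1.716 2.613
vertex 2.479 2.254 4.689
vertex 2.082 1.749 2.837
endloop
endfacet
facet normal -0.979 0.030 0.202
outer loop
vertex 2.082 1.749 2.837
vertex 2.452 3.384 4.387
vertex 2.055 2.879 2.535
endloop
endfacet
facet normal -0.203 -0.257 -0.945
outer loop
vertex 2.055 2.879 2.535
vertex 3.168 1.716 2.613
vertex 2.082 1.749 2.837
endloop
endfacet
facet normal 0.203 0.257 0.945
outer loop
vertex 2.479 2.254 4.689
vertex 3.538 3.351 4.163
vertex 2.452 3.384 4.387
endloop
endfacet
facet normal 0.024 -0.966 0.258
outer loop
vertex 3.565 2.221 4.465
vertex 2.479 2.254 4.689
vertex 3.168 1.716 2.613
endloop
endfacet
facet normal 0.203 0.257 0.945
outer loop
vertex 3.565 2.221 4.465
vertex 3.538 3.351 4.163
vertex 2.479 2.254 4.689
endloop
endfacet
facet normal -0.024 0.966 -0.258
outer loop
vertex 2.452 3.384 4.387
vertex 3.538 3.351 4.163
vertex 2.055 2.879 2.535
endloop
endfacet
facet normal -0.203 -0.257 -0.945
outer loop
vertex 3.141 2.846 2.311
vertex 3.168 1.716 2.613
vertex 2.055 2.879 2.535
endloop
endfacet
facet normal -0.024 0.966 -0.258
outer loop
vertex 2.055 2.879 2.535
vertex 3.538 3.351 4.163
vertex 3.141 2.846 2.311
endloop
endfacet
facet normal 0.979 -0.030 -0.202
outer loop
vertex 3.141 2.846 2.311
vertex 3.565 2.221 4.465
vertex 3.168 1.716 2.613
endloop
endfacet
facet normal 0.979 -0.030 -0.202
outer loop
vertex 3.538 3.351 4.163
vertex 3.565 2.221 4.465
vertex 3.141 2.846 2.311
endloop
endfacet

endsolid
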